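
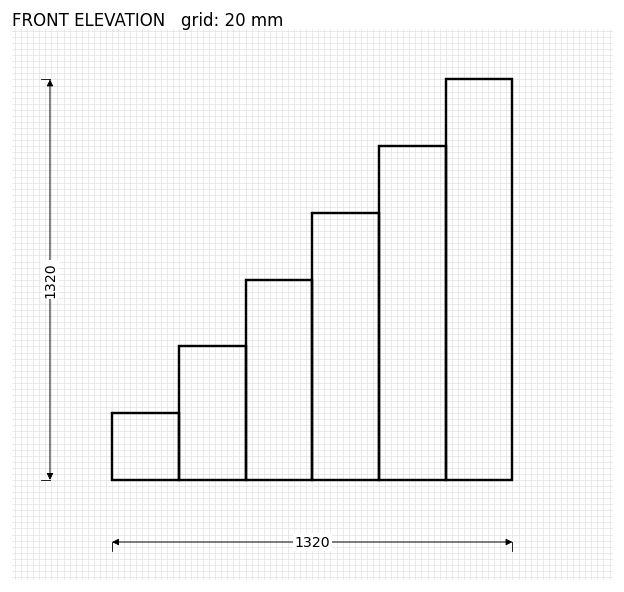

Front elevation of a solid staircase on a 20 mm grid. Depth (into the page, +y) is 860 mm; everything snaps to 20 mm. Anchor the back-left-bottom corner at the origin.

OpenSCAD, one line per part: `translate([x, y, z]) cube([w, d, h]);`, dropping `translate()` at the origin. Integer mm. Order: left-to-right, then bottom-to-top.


cube([220, 860, 220]);
translate([220, 0, 0]) cube([220, 860, 440]);
translate([440, 0, 0]) cube([220, 860, 660]);
translate([660, 0, 0]) cube([220, 860, 880]);
translate([880, 0, 0]) cube([220, 860, 1100]);
translate([1100, 0, 0]) cube([220, 860, 1320]);


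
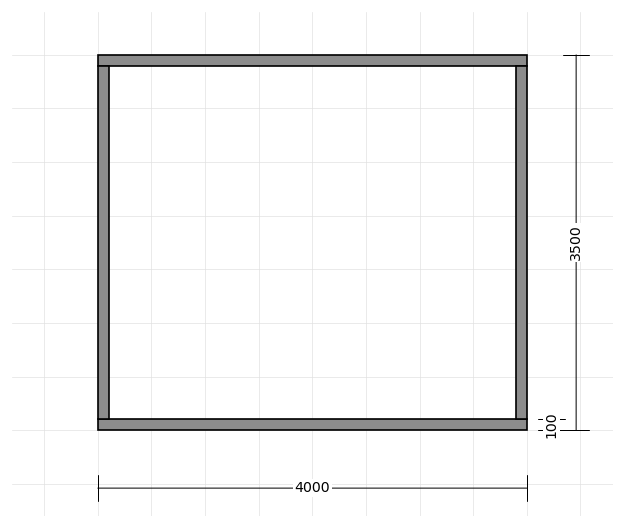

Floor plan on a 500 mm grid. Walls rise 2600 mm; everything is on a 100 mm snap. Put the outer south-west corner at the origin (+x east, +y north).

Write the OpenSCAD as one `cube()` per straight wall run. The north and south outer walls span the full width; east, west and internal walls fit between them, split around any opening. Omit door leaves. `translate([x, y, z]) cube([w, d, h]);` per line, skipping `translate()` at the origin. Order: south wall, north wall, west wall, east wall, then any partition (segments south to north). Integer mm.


cube([4000, 100, 2600]);
translate([0, 3400, 0]) cube([4000, 100, 2600]);
translate([0, 100, 0]) cube([100, 3300, 2600]);
translate([3900, 100, 0]) cube([100, 3300, 2600]);


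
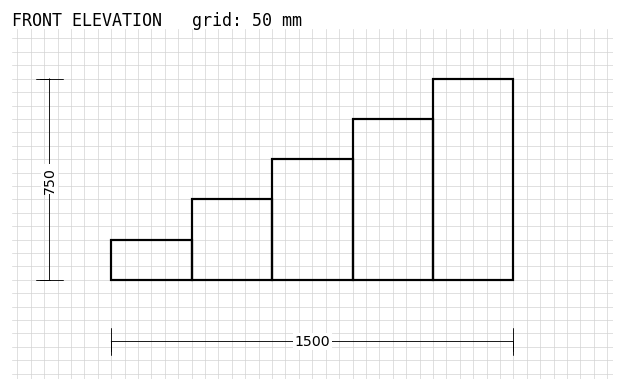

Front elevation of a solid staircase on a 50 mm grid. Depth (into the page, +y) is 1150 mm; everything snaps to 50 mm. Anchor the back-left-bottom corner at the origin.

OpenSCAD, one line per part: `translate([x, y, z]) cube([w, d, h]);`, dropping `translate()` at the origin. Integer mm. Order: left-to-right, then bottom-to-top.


cube([300, 1150, 150]);
translate([300, 0, 0]) cube([300, 1150, 300]);
translate([600, 0, 0]) cube([300, 1150, 450]);
translate([900, 0, 0]) cube([300, 1150, 600]);
translate([1200, 0, 0]) cube([300, 1150, 750]);


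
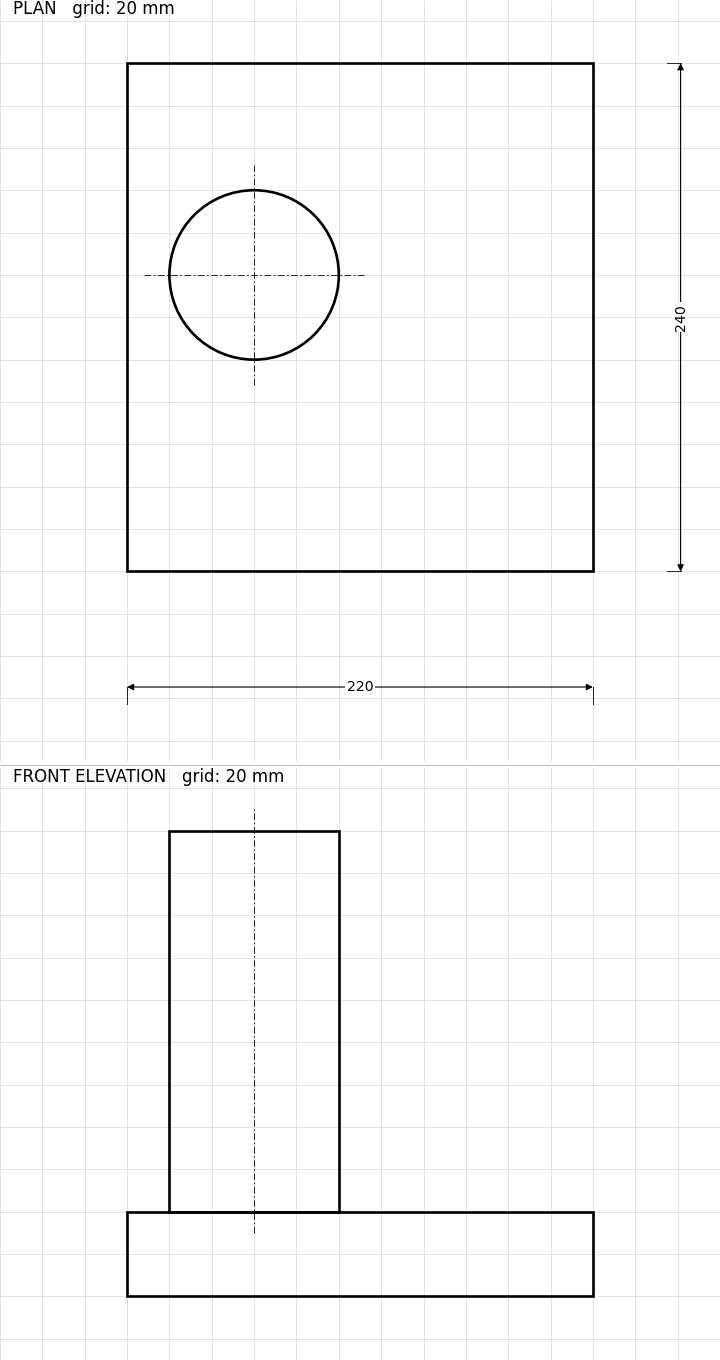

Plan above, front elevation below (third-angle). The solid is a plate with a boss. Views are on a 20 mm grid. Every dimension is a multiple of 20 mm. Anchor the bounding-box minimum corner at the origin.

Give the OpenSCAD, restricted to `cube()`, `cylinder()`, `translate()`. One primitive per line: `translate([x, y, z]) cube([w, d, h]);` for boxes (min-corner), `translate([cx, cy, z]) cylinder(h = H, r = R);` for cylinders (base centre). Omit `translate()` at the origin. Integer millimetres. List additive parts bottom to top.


cube([220, 240, 40]);
translate([60, 140, 40]) cylinder(h = 180, r = 40);


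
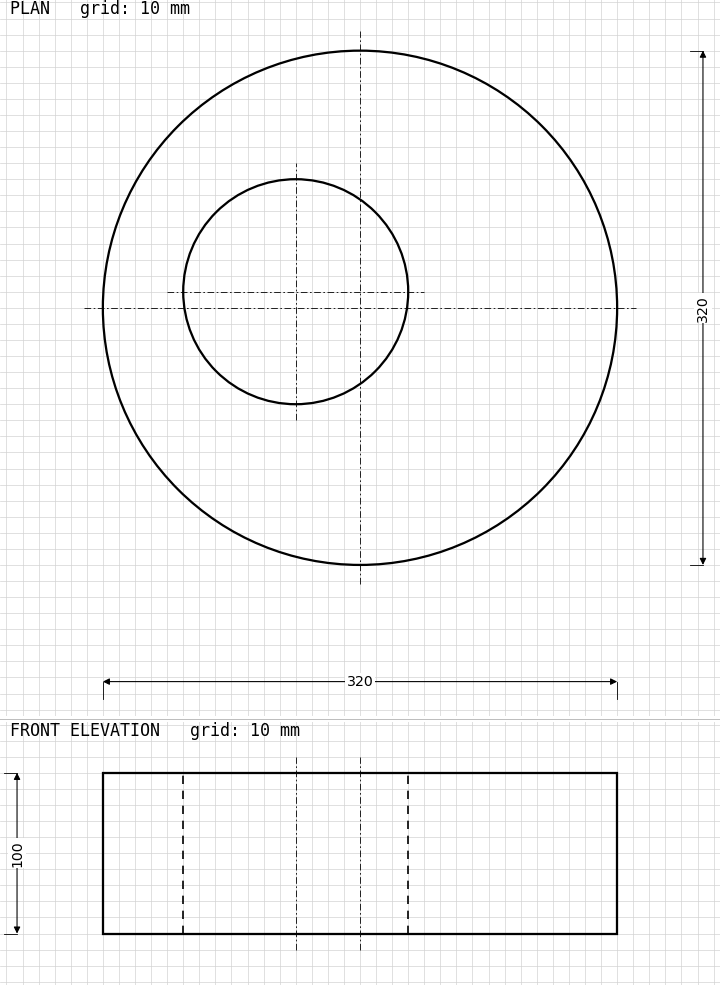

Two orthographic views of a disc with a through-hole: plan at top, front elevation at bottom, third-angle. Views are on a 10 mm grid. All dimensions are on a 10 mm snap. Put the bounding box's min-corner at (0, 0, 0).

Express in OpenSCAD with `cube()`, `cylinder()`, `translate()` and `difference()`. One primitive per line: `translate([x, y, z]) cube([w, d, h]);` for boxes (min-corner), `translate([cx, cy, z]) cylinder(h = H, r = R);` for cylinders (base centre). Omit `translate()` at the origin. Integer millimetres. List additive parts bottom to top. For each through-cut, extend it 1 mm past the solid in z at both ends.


difference() {
  translate([160, 160, 0]) cylinder(h = 100, r = 160);
  translate([120, 170, -1]) cylinder(h = 102, r = 70);
}


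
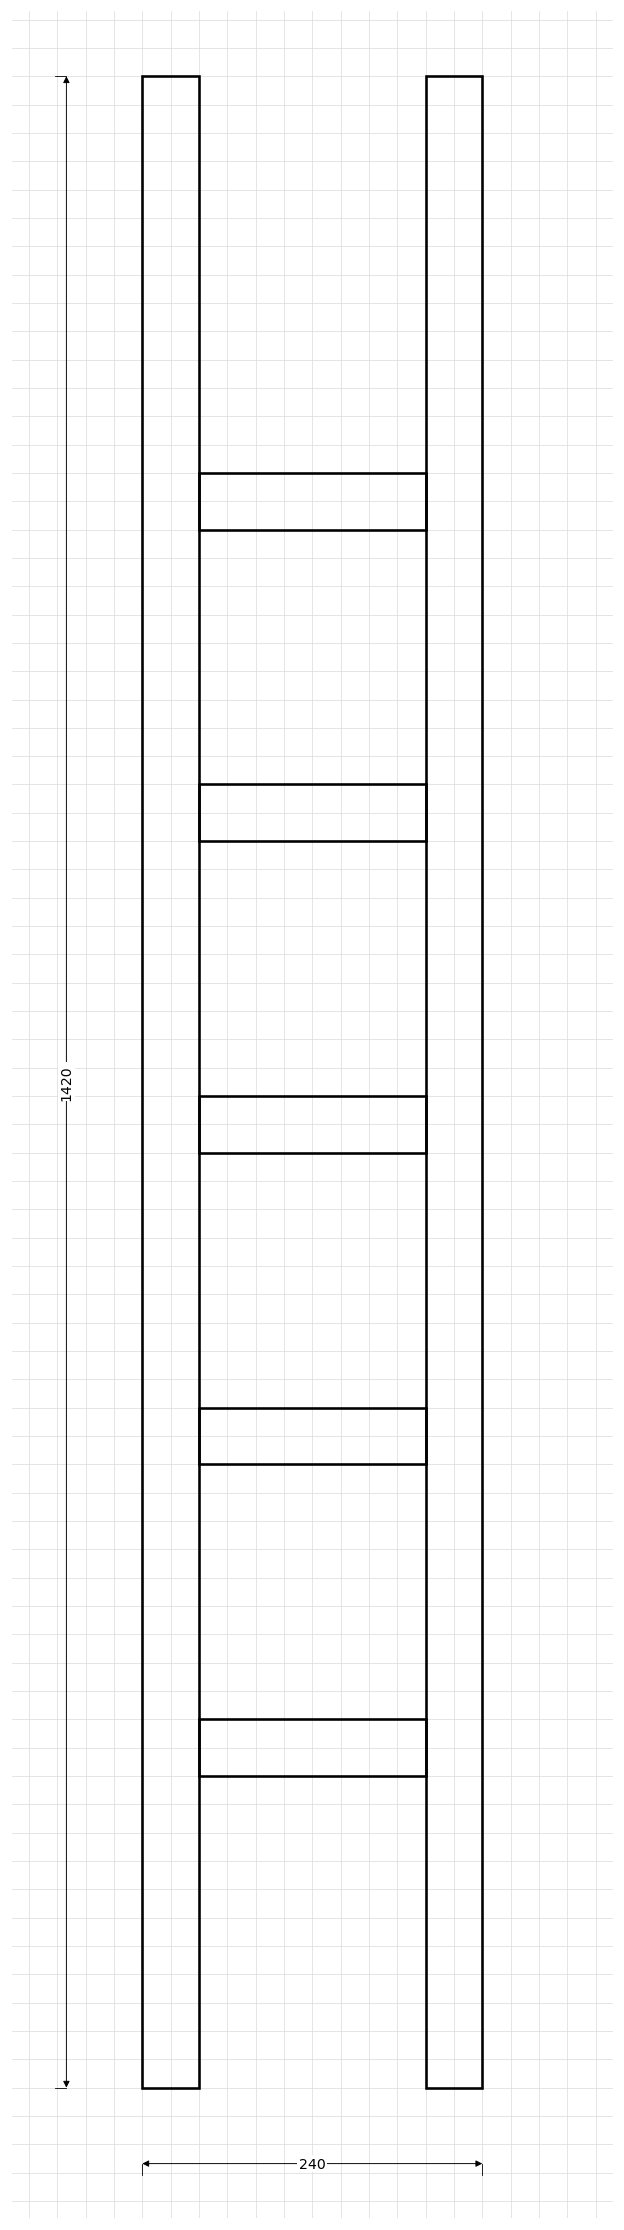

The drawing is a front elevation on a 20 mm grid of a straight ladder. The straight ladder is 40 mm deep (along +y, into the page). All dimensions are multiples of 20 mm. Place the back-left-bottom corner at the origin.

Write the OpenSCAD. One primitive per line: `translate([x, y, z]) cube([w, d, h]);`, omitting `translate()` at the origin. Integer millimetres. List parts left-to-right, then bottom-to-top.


cube([40, 40, 1420]);
translate([40, 0, 220]) cube([160, 40, 40]);
translate([40, 0, 440]) cube([160, 40, 40]);
translate([40, 0, 660]) cube([160, 40, 40]);
translate([40, 0, 880]) cube([160, 40, 40]);
translate([40, 0, 1100]) cube([160, 40, 40]);
translate([200, 0, 0]) cube([40, 40, 1420]);


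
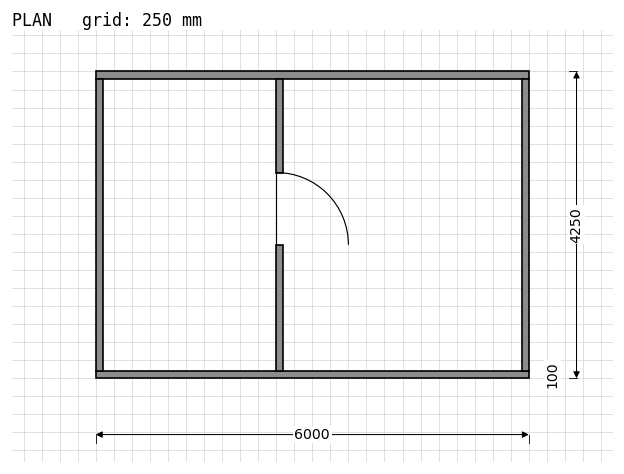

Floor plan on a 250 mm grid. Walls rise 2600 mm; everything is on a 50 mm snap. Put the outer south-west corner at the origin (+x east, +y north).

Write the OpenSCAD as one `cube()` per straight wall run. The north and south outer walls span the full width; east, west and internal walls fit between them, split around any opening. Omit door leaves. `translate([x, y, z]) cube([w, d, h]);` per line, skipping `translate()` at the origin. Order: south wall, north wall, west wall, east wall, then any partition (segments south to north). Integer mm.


cube([6000, 100, 2600]);
translate([0, 4150, 0]) cube([6000, 100, 2600]);
translate([0, 100, 0]) cube([100, 4050, 2600]);
translate([5900, 100, 0]) cube([100, 4050, 2600]);
translate([2500, 100, 0]) cube([100, 1750, 2600]);
translate([2500, 2850, 0]) cube([100, 1300, 2600]);


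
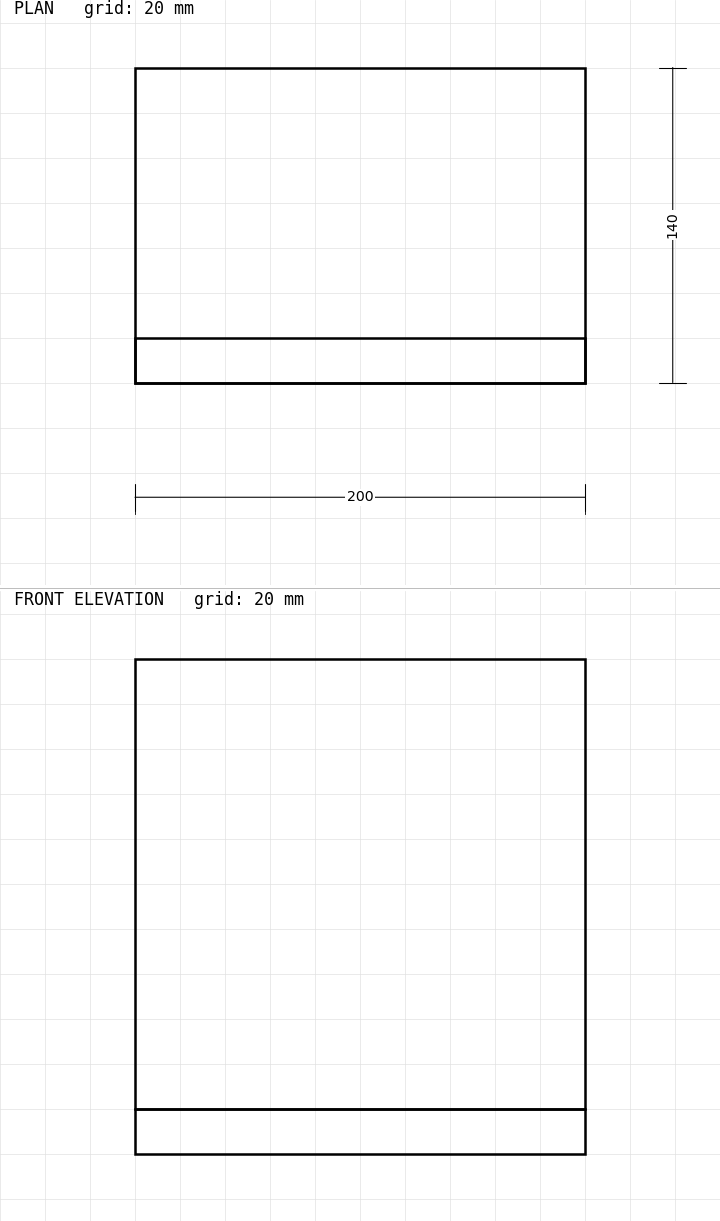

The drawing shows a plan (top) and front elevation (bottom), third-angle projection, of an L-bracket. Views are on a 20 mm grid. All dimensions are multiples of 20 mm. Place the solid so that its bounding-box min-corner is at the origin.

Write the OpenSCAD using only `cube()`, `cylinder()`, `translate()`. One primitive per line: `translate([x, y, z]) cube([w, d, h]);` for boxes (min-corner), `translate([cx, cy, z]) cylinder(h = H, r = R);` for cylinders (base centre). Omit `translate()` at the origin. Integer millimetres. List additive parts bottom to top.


cube([200, 140, 20]);
translate([0, 0, 20]) cube([200, 20, 200]);


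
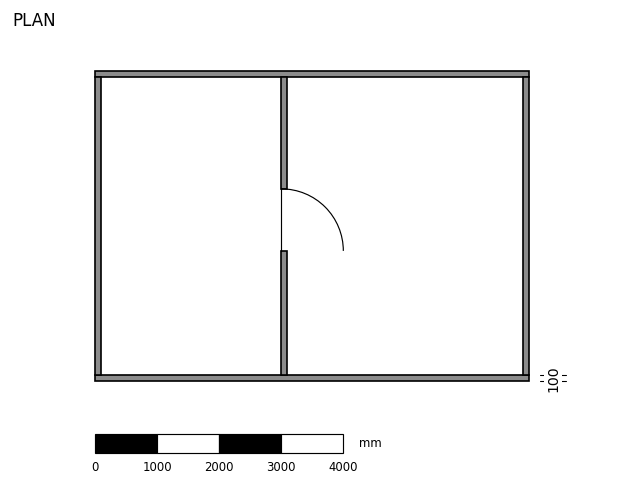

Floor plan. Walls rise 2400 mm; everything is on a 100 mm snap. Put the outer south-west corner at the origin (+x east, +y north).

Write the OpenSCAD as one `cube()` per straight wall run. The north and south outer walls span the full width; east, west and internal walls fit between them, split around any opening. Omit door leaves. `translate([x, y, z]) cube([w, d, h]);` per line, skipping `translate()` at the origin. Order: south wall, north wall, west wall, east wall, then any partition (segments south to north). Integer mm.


cube([7000, 100, 2400]);
translate([0, 4900, 0]) cube([7000, 100, 2400]);
translate([0, 100, 0]) cube([100, 4800, 2400]);
translate([6900, 100, 0]) cube([100, 4800, 2400]);
translate([3000, 100, 0]) cube([100, 2000, 2400]);
translate([3000, 3100, 0]) cube([100, 1800, 2400]);


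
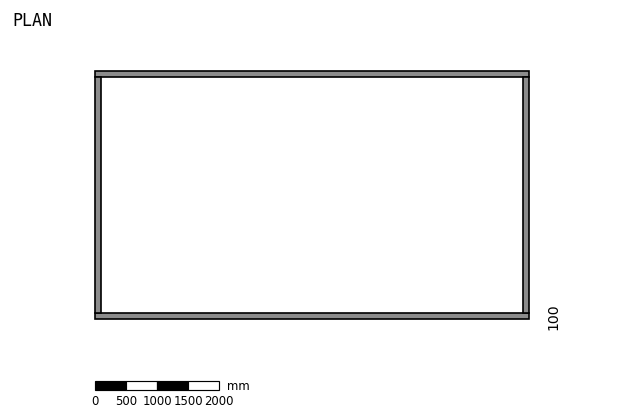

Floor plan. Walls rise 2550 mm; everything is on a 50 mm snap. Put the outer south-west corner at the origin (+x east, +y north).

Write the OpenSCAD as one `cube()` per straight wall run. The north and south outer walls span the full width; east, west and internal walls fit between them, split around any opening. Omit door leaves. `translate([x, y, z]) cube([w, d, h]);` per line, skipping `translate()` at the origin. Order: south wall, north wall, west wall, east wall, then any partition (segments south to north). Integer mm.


cube([7000, 100, 2550]);
translate([0, 3900, 0]) cube([7000, 100, 2550]);
translate([0, 100, 0]) cube([100, 3800, 2550]);
translate([6900, 100, 0]) cube([100, 3800, 2550]);


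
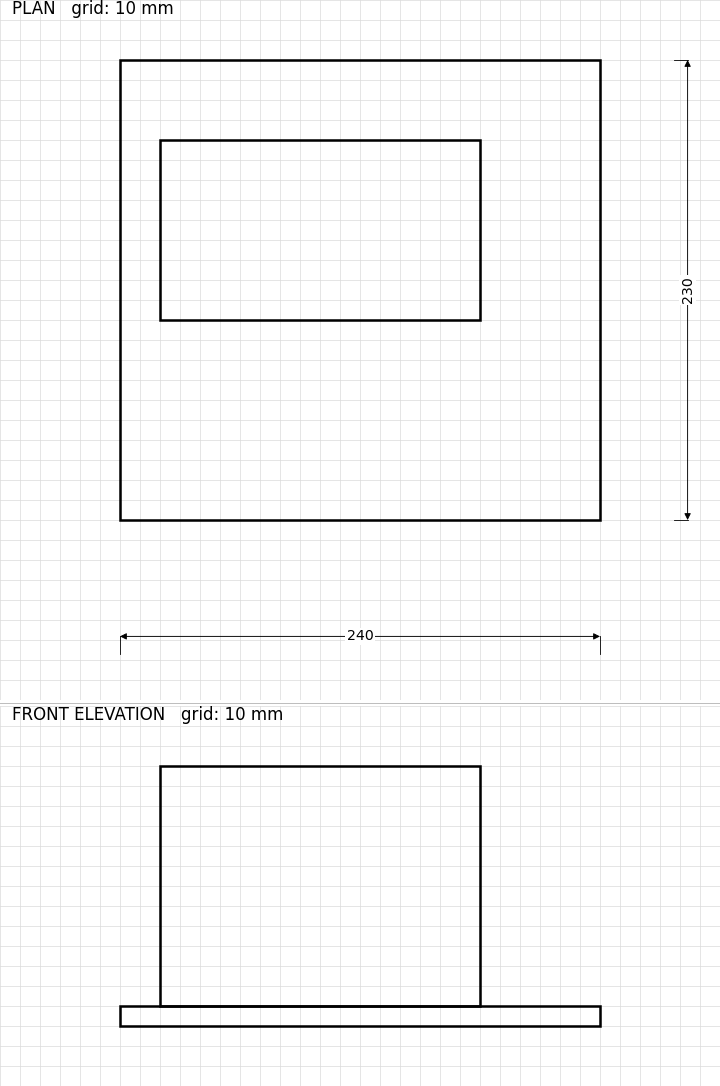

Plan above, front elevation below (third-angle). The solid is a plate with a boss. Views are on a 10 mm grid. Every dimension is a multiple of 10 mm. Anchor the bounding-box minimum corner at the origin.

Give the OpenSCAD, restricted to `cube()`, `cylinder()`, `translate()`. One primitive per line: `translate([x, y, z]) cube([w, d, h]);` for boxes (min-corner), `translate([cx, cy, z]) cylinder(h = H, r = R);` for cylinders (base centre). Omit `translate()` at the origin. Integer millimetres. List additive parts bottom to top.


cube([240, 230, 10]);
translate([20, 100, 10]) cube([160, 90, 120]);


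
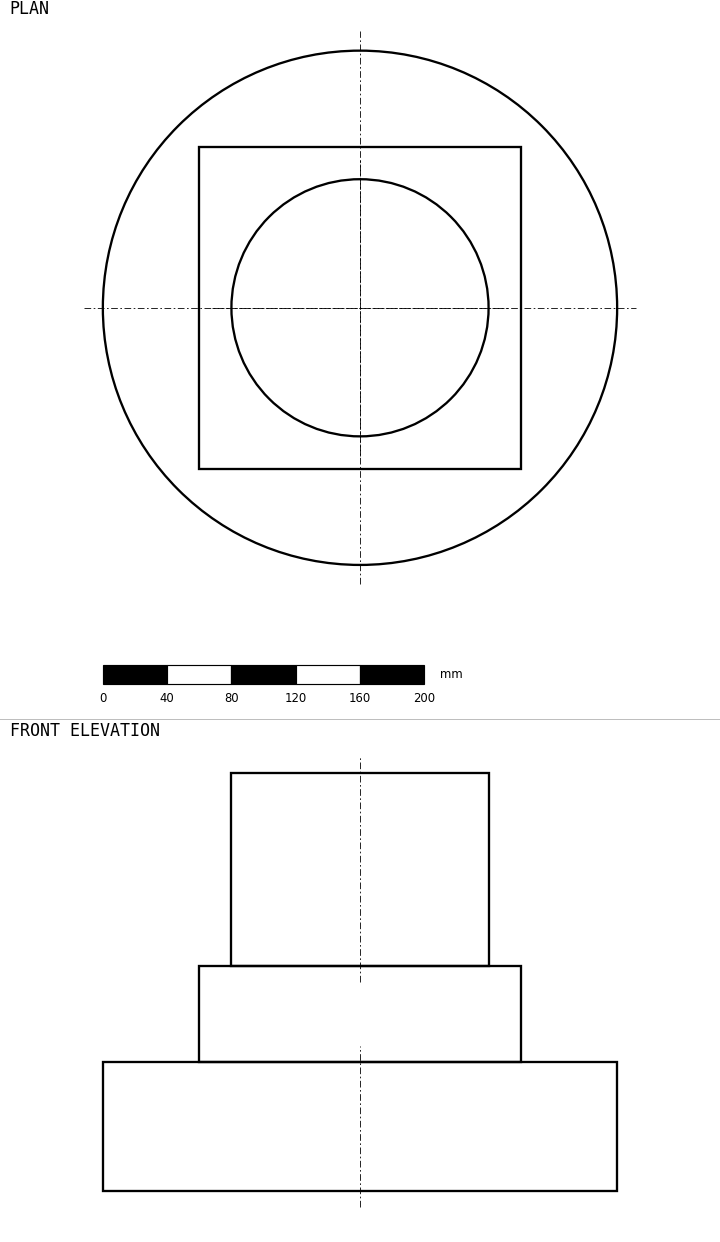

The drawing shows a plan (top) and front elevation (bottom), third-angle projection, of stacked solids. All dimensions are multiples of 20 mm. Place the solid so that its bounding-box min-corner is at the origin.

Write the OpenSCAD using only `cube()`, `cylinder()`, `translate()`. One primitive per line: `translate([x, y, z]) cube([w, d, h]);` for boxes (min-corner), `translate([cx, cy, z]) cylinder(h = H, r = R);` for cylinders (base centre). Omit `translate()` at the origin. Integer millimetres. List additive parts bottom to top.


translate([160, 160, 0]) cylinder(h = 80, r = 160);
translate([60, 60, 80]) cube([200, 200, 60]);
translate([160, 160, 140]) cylinder(h = 120, r = 80);


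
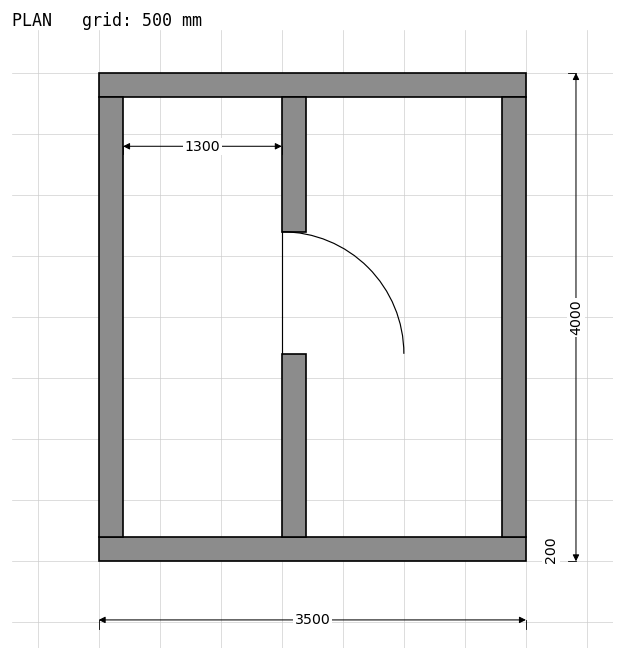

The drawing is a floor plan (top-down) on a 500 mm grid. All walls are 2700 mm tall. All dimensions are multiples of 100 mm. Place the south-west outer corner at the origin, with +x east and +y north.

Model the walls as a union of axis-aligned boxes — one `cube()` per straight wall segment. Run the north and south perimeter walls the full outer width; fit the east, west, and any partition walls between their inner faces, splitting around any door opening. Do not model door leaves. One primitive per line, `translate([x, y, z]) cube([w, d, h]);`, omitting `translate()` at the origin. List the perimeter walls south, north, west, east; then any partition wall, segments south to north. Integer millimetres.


cube([3500, 200, 2700]);
translate([0, 3800, 0]) cube([3500, 200, 2700]);
translate([0, 200, 0]) cube([200, 3600, 2700]);
translate([3300, 200, 0]) cube([200, 3600, 2700]);
translate([1500, 200, 0]) cube([200, 1500, 2700]);
translate([1500, 2700, 0]) cube([200, 1100, 2700]);


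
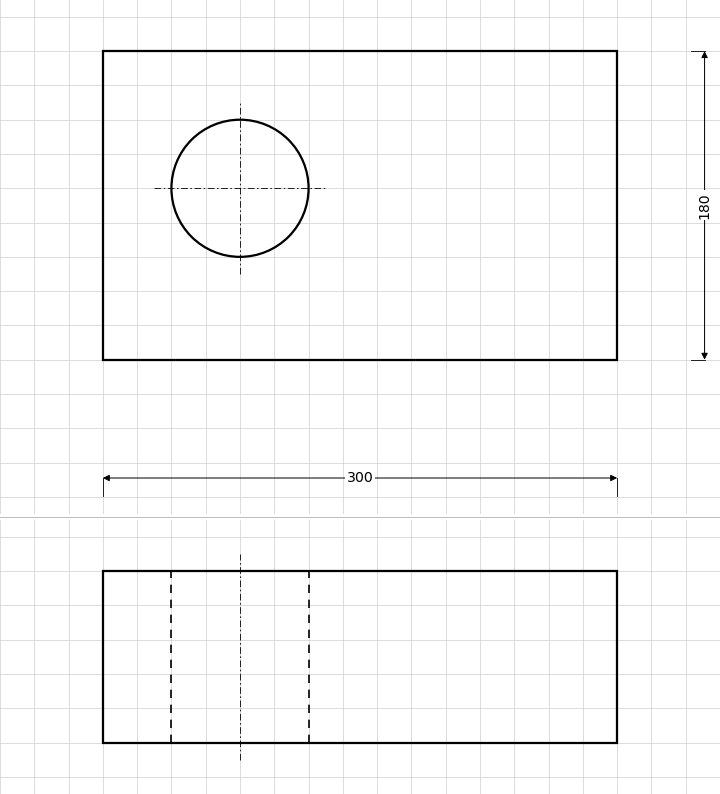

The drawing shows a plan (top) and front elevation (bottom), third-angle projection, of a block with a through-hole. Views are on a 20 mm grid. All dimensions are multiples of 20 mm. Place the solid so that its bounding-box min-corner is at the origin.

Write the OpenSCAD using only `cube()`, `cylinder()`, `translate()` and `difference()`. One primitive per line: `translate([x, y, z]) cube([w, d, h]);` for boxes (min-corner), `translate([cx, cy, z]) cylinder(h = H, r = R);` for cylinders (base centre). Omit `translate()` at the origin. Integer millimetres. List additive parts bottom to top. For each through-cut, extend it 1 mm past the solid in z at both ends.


difference() {
  cube([300, 180, 100]);
  translate([80, 100, -1]) cylinder(h = 102, r = 40);
}


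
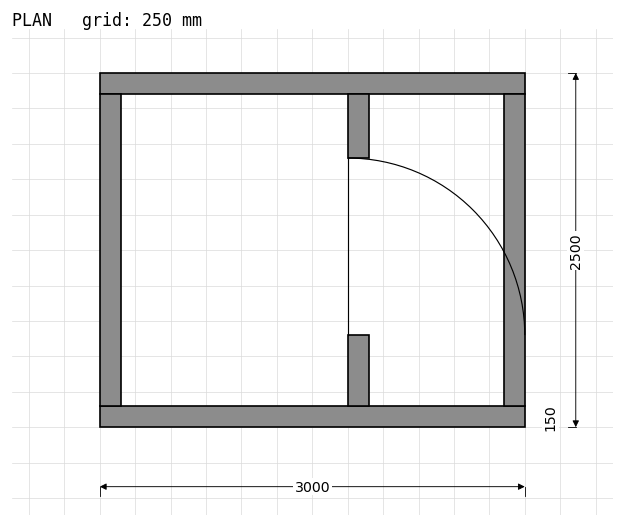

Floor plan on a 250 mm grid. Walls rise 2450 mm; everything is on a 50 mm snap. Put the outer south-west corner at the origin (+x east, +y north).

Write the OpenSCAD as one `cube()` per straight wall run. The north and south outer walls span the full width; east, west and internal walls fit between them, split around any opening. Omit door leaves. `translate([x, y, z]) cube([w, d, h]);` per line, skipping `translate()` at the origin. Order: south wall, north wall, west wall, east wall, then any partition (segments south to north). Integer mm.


cube([3000, 150, 2450]);
translate([0, 2350, 0]) cube([3000, 150, 2450]);
translate([0, 150, 0]) cube([150, 2200, 2450]);
translate([2850, 150, 0]) cube([150, 2200, 2450]);
translate([1750, 150, 0]) cube([150, 500, 2450]);
translate([1750, 1900, 0]) cube([150, 450, 2450]);


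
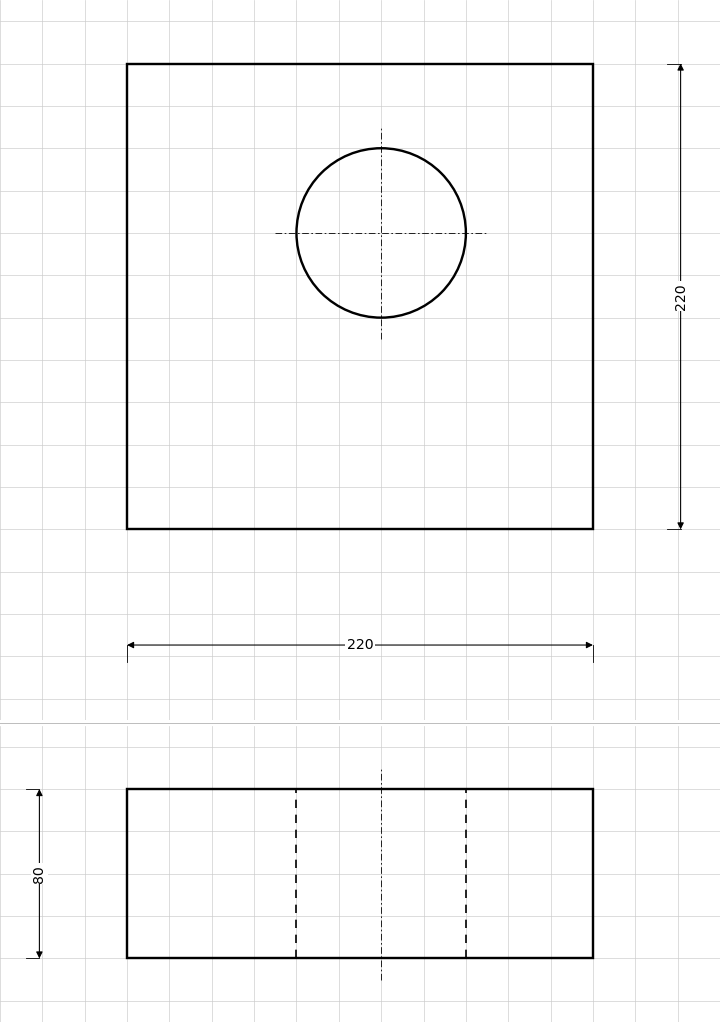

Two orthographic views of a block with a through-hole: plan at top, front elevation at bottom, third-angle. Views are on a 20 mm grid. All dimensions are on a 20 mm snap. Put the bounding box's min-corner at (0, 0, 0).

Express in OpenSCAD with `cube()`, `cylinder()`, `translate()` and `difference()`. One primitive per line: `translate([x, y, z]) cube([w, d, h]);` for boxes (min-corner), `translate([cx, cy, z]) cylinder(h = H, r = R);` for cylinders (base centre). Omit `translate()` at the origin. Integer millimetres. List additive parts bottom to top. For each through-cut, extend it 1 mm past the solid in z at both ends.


difference() {
  cube([220, 220, 80]);
  translate([120, 140, -1]) cylinder(h = 82, r = 40);
}


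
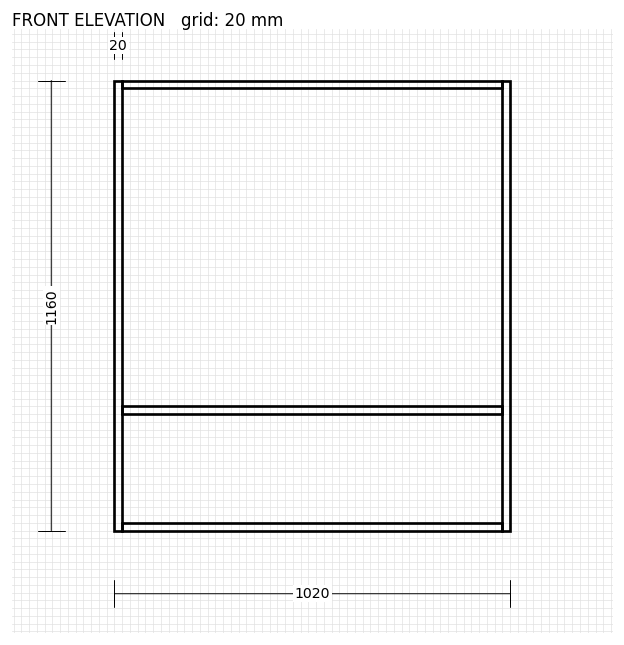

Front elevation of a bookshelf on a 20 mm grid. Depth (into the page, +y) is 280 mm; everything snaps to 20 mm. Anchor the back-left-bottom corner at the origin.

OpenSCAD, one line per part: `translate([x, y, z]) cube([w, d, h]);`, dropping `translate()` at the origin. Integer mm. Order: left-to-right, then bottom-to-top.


cube([20, 280, 1160]);
translate([20, 0, 0]) cube([980, 280, 20]);
translate([20, 0, 300]) cube([980, 280, 20]);
translate([20, 0, 1140]) cube([980, 280, 20]);
translate([1000, 0, 0]) cube([20, 280, 1160]);


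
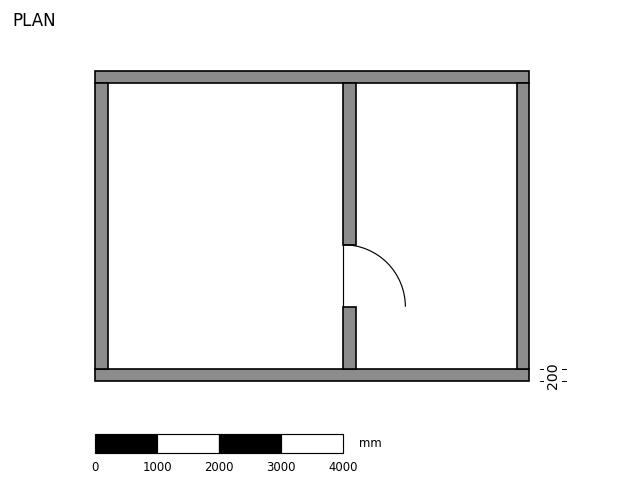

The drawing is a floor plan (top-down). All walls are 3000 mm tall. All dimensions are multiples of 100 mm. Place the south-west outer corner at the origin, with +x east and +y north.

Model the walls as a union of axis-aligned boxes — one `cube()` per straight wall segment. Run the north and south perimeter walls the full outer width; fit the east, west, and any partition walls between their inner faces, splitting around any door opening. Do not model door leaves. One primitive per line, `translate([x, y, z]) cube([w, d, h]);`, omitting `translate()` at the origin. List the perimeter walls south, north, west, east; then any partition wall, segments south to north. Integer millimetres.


cube([7000, 200, 3000]);
translate([0, 4800, 0]) cube([7000, 200, 3000]);
translate([0, 200, 0]) cube([200, 4600, 3000]);
translate([6800, 200, 0]) cube([200, 4600, 3000]);
translate([4000, 200, 0]) cube([200, 1000, 3000]);
translate([4000, 2200, 0]) cube([200, 2600, 3000]);


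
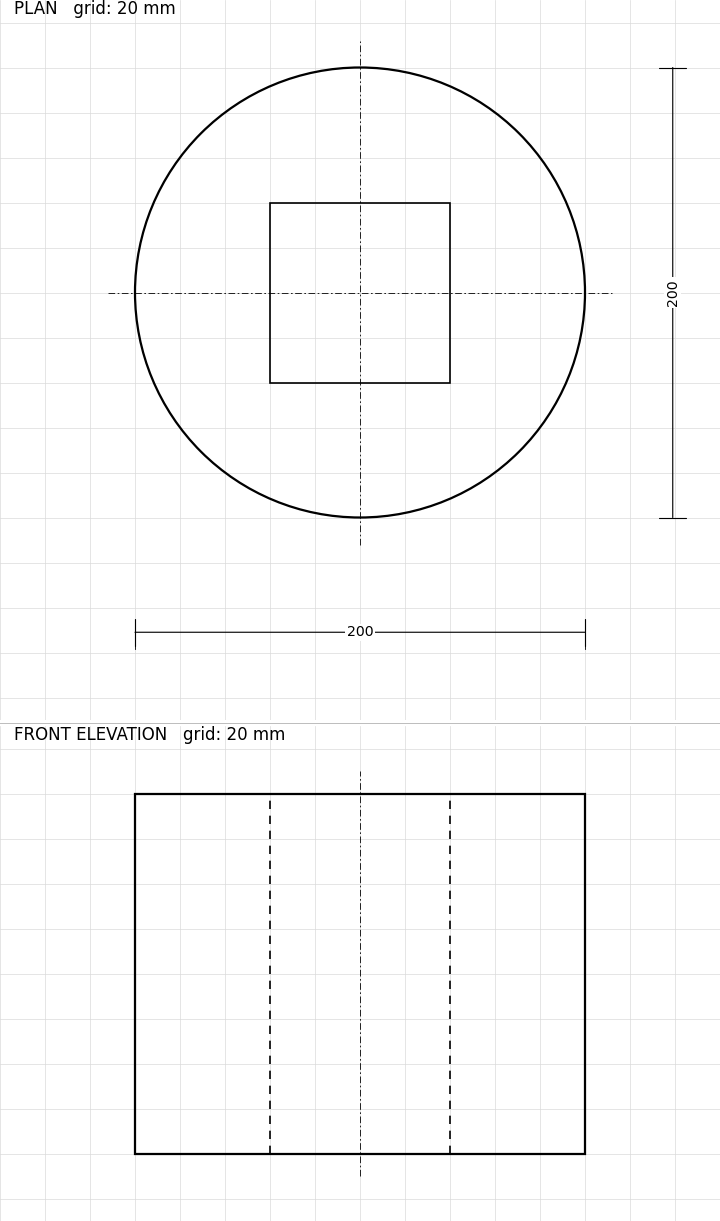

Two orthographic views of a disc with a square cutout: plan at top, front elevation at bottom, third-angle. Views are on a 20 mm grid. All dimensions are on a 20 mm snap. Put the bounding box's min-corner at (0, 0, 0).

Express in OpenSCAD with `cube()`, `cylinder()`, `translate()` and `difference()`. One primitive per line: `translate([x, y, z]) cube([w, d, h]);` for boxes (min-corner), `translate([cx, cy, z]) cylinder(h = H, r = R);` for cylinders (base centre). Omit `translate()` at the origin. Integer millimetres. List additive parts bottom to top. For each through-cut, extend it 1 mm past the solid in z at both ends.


difference() {
  translate([100, 100, 0]) cylinder(h = 160, r = 100);
  translate([60, 60, -1]) cube([80, 80, 162]);
}


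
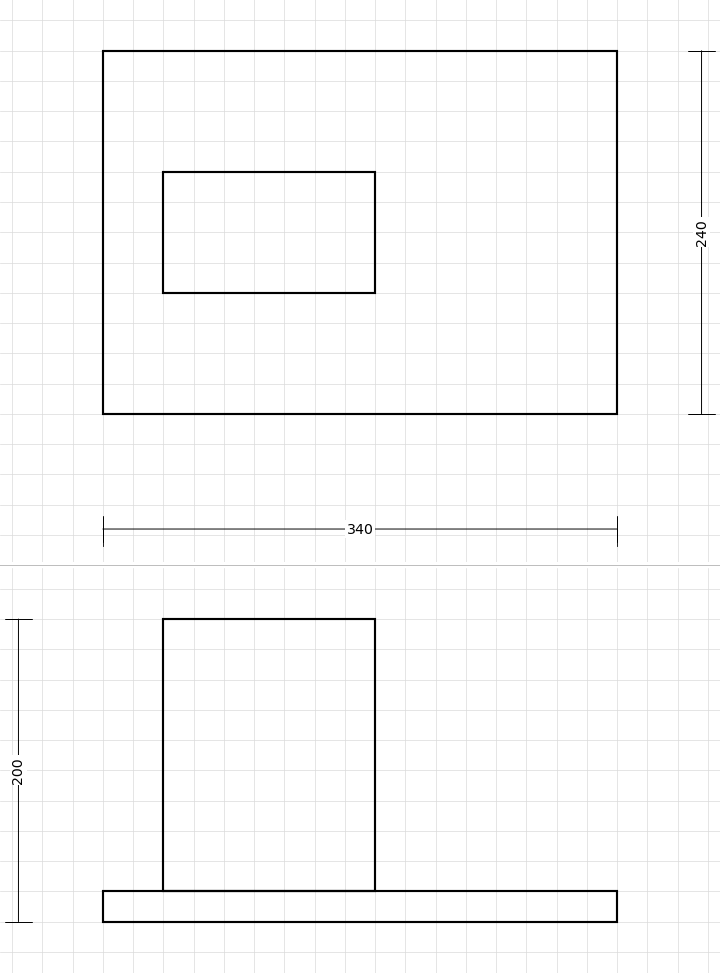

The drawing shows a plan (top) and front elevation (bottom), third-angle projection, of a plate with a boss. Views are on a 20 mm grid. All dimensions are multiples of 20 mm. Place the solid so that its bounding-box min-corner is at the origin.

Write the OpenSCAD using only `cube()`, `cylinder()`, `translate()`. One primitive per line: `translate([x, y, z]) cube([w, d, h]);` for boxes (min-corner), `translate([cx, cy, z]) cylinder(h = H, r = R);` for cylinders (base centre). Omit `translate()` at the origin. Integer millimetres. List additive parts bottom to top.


cube([340, 240, 20]);
translate([40, 80, 20]) cube([140, 80, 180]);


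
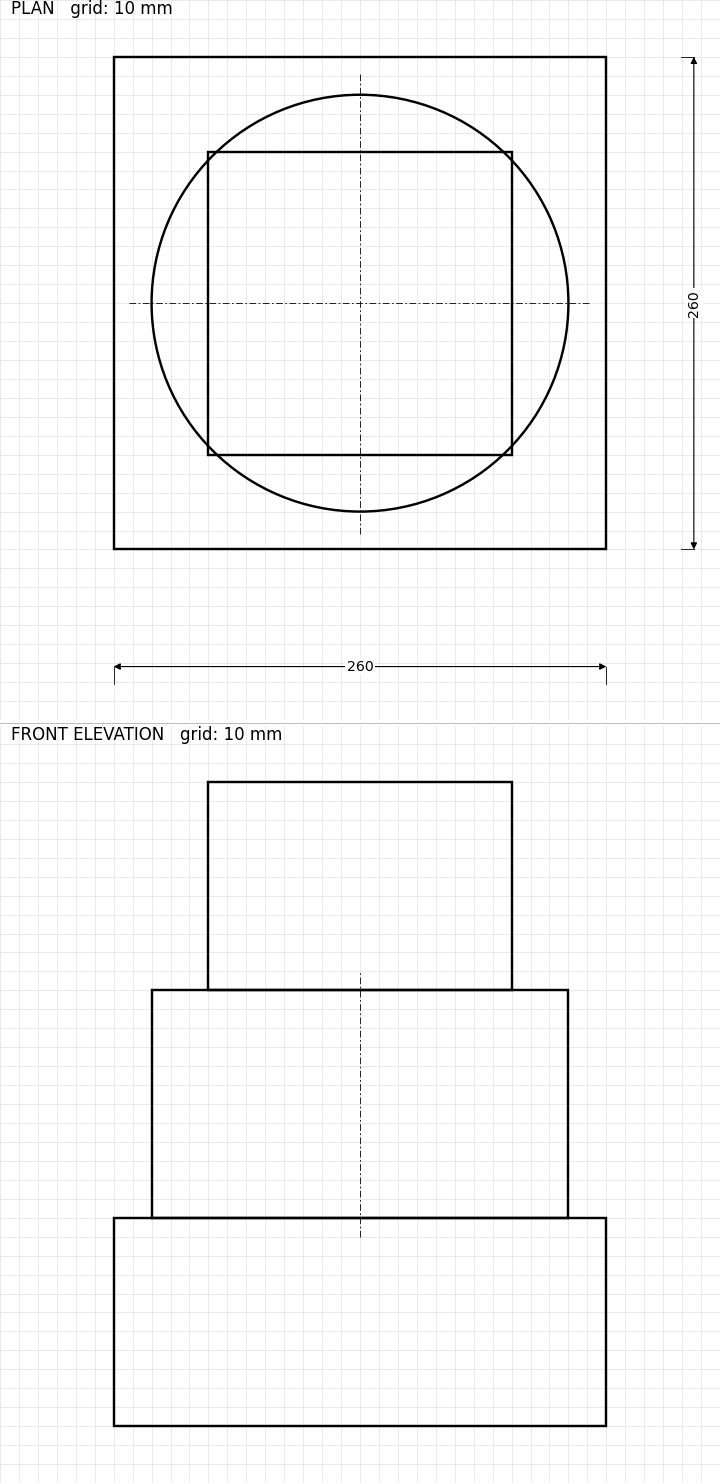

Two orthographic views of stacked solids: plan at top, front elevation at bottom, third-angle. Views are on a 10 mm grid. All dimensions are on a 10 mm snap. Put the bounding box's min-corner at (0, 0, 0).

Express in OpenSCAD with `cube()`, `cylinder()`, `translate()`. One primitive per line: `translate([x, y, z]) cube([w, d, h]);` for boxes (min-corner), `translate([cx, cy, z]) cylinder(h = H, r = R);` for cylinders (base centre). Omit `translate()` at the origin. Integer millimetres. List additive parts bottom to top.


cube([260, 260, 110]);
translate([130, 130, 110]) cylinder(h = 120, r = 110);
translate([50, 50, 230]) cube([160, 160, 110]);


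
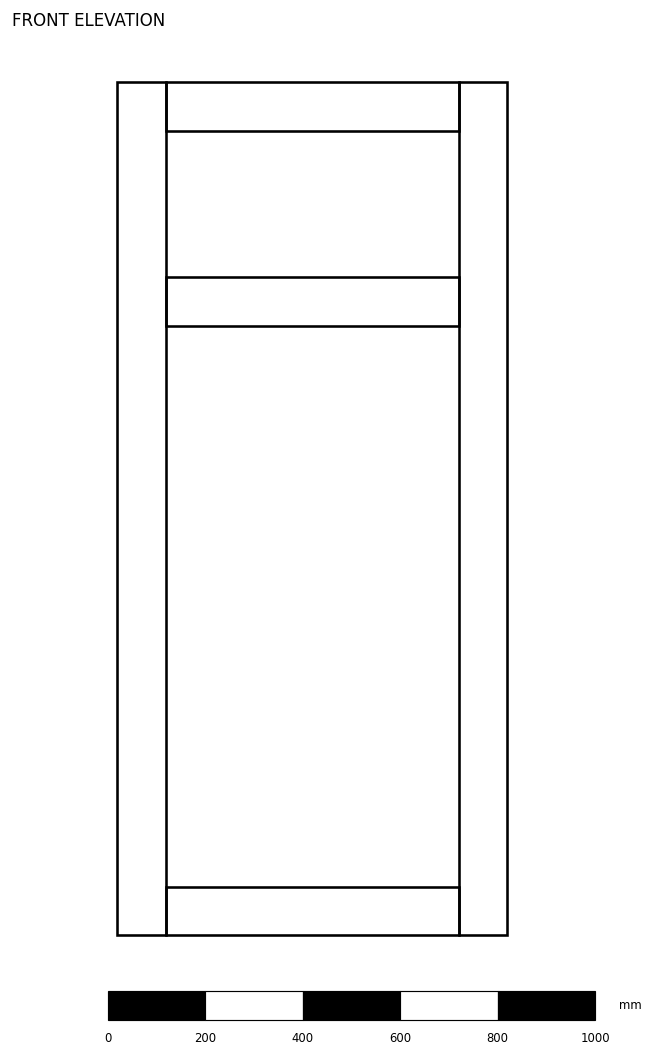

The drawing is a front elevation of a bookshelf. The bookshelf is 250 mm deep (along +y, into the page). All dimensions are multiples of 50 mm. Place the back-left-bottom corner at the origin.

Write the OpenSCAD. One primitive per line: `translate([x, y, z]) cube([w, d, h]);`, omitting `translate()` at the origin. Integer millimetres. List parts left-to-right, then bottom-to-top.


cube([100, 250, 1750]);
translate([100, 0, 0]) cube([600, 250, 100]);
translate([100, 0, 1250]) cube([600, 250, 100]);
translate([100, 0, 1650]) cube([600, 250, 100]);
translate([700, 0, 0]) cube([100, 250, 1750]);


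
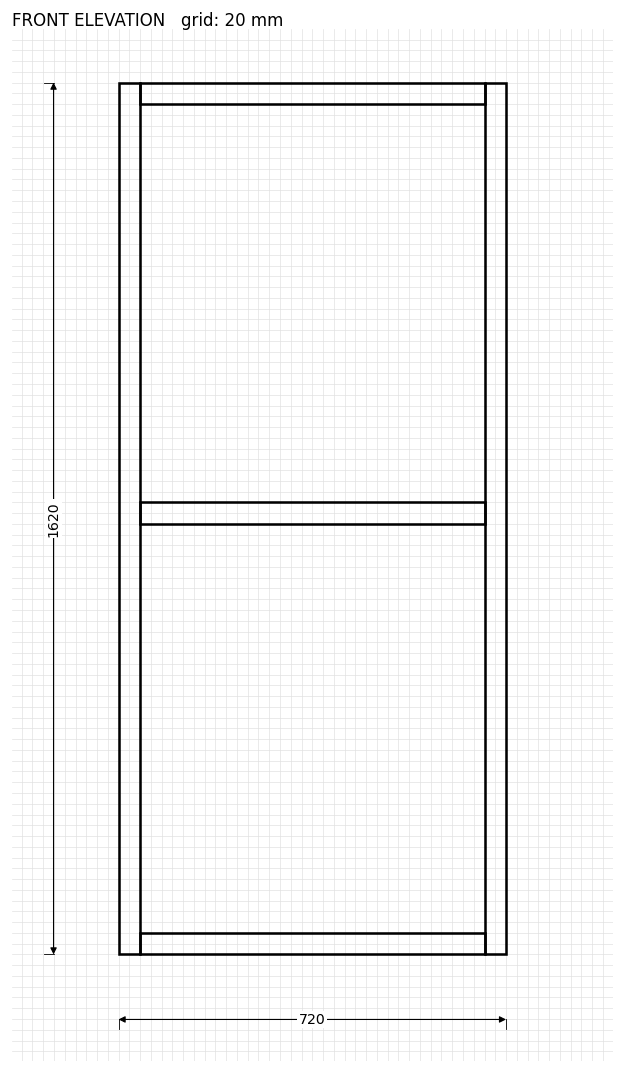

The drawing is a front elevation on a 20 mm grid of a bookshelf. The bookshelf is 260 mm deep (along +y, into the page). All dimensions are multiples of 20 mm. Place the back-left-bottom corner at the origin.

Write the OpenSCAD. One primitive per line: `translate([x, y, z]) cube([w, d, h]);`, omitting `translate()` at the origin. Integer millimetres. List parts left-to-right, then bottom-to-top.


cube([40, 260, 1620]);
translate([40, 0, 0]) cube([640, 260, 40]);
translate([40, 0, 800]) cube([640, 260, 40]);
translate([40, 0, 1580]) cube([640, 260, 40]);
translate([680, 0, 0]) cube([40, 260, 1620]);


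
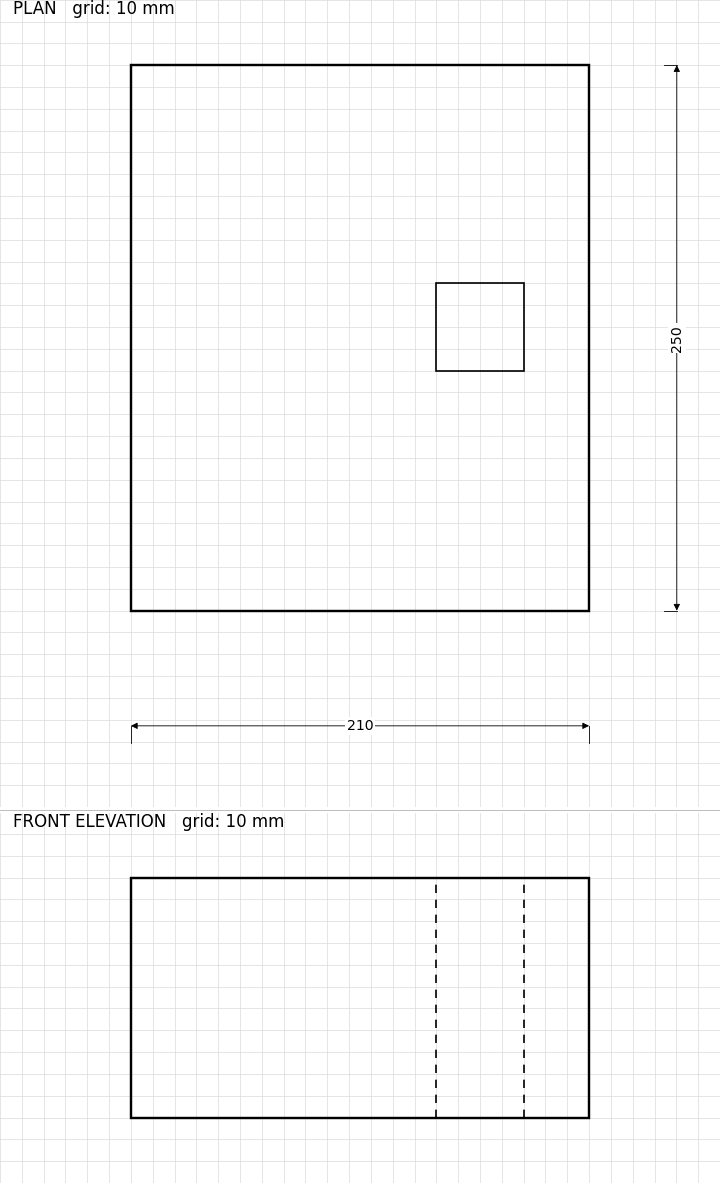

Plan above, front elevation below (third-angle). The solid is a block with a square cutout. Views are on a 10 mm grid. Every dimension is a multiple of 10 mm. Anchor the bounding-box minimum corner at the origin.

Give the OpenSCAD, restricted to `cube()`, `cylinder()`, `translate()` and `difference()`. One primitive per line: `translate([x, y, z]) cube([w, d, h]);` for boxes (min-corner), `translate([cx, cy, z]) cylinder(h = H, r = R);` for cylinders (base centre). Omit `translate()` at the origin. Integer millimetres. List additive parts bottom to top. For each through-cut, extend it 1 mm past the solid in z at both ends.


difference() {
  cube([210, 250, 110]);
  translate([140, 110, -1]) cube([40, 40, 112]);
}


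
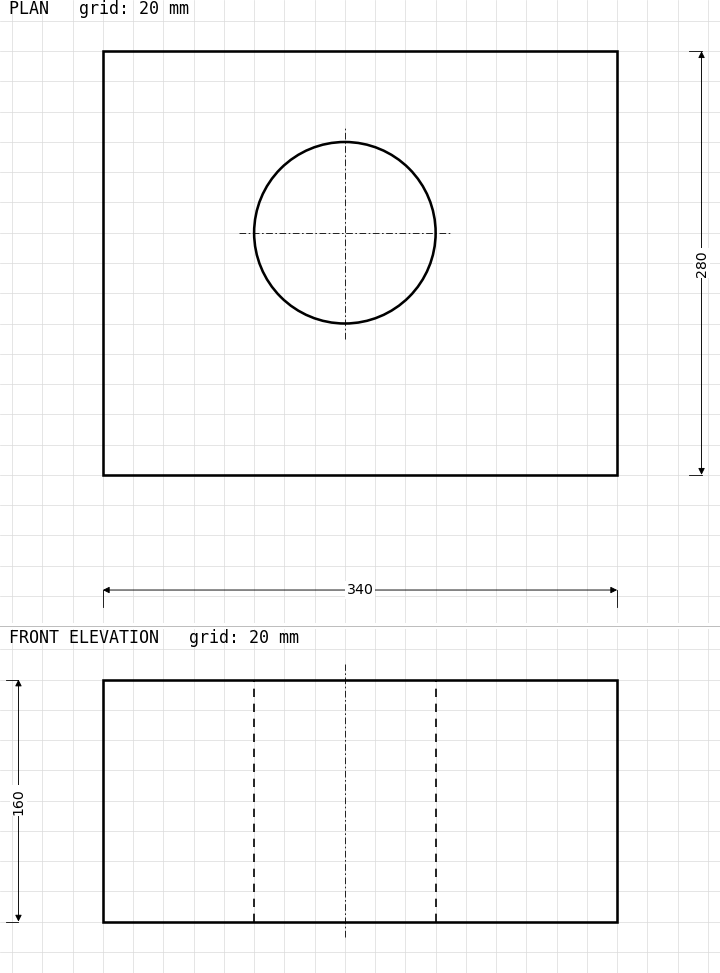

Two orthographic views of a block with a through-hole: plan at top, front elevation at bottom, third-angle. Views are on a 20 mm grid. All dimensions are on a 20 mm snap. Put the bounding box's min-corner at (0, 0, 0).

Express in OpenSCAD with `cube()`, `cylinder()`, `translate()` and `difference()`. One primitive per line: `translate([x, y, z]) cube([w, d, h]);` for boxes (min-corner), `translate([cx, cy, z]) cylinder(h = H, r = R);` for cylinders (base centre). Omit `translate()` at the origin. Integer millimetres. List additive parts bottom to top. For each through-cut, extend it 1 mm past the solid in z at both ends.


difference() {
  cube([340, 280, 160]);
  translate([160, 160, -1]) cylinder(h = 162, r = 60);
}


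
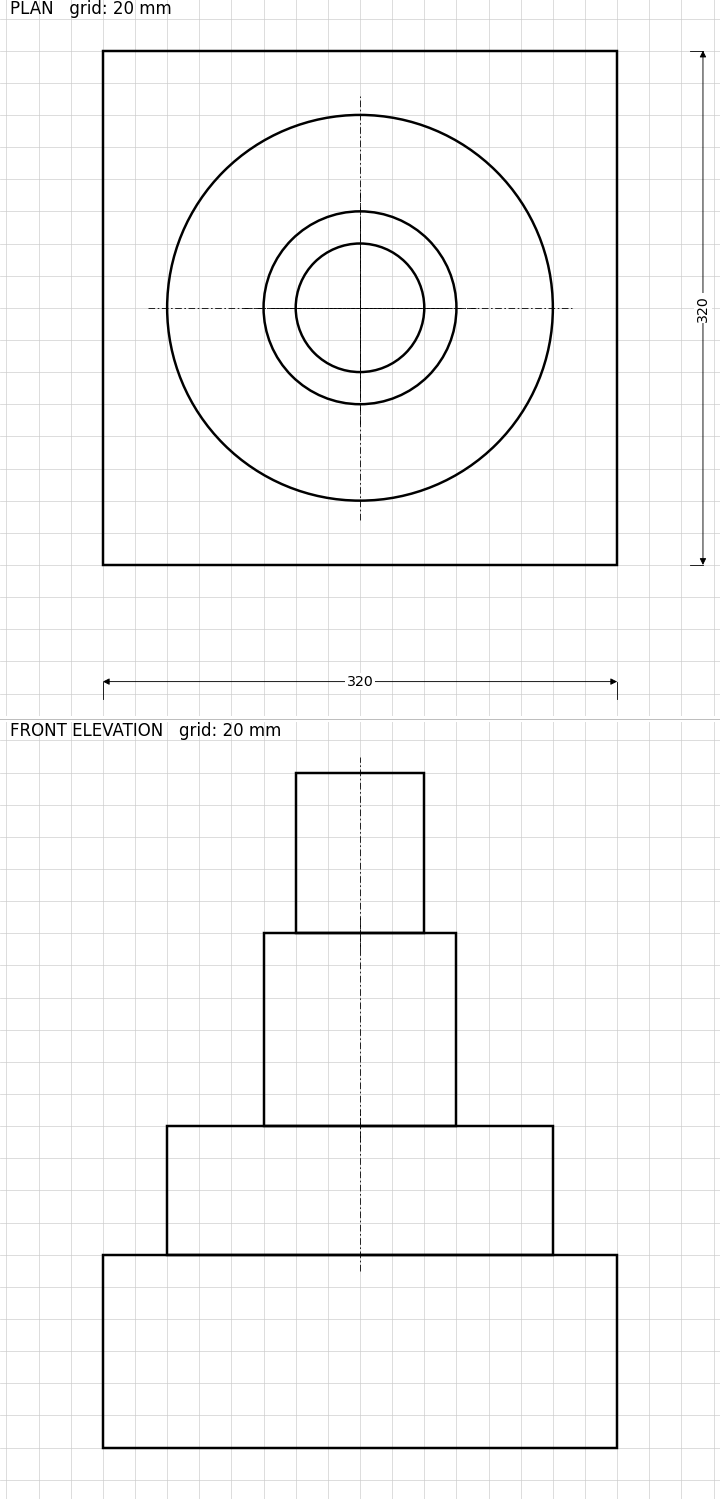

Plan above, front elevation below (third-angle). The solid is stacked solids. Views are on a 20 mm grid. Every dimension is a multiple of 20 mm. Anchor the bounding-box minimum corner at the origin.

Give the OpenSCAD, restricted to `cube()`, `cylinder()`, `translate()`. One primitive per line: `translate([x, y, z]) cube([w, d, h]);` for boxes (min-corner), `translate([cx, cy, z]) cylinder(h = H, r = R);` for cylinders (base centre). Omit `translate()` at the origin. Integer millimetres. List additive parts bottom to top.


cube([320, 320, 120]);
translate([160, 160, 120]) cylinder(h = 80, r = 120);
translate([160, 160, 200]) cylinder(h = 120, r = 60);
translate([160, 160, 320]) cylinder(h = 100, r = 40);


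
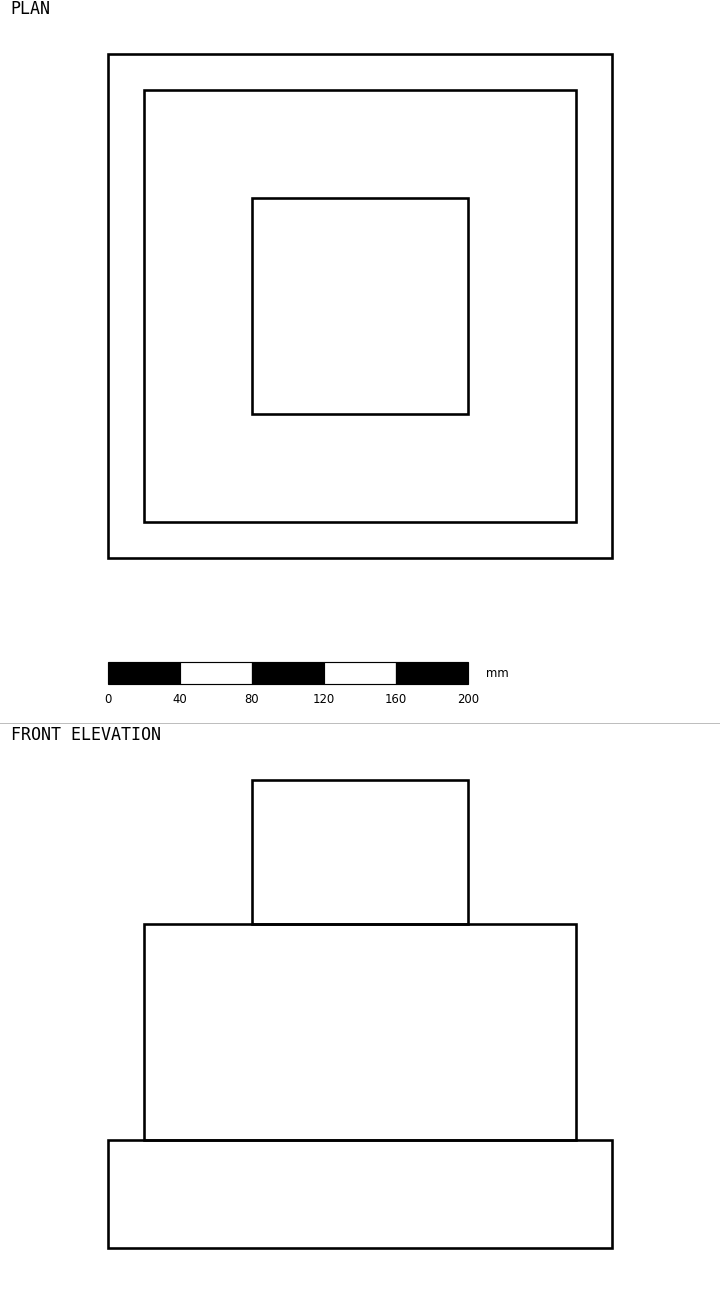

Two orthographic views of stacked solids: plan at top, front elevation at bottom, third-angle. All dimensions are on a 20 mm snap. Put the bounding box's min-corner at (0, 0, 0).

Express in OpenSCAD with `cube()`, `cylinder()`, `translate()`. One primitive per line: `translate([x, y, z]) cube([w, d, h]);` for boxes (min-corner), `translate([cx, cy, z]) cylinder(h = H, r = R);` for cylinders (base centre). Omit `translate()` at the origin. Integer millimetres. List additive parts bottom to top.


cube([280, 280, 60]);
translate([20, 20, 60]) cube([240, 240, 120]);
translate([80, 80, 180]) cube([120, 120, 80]);


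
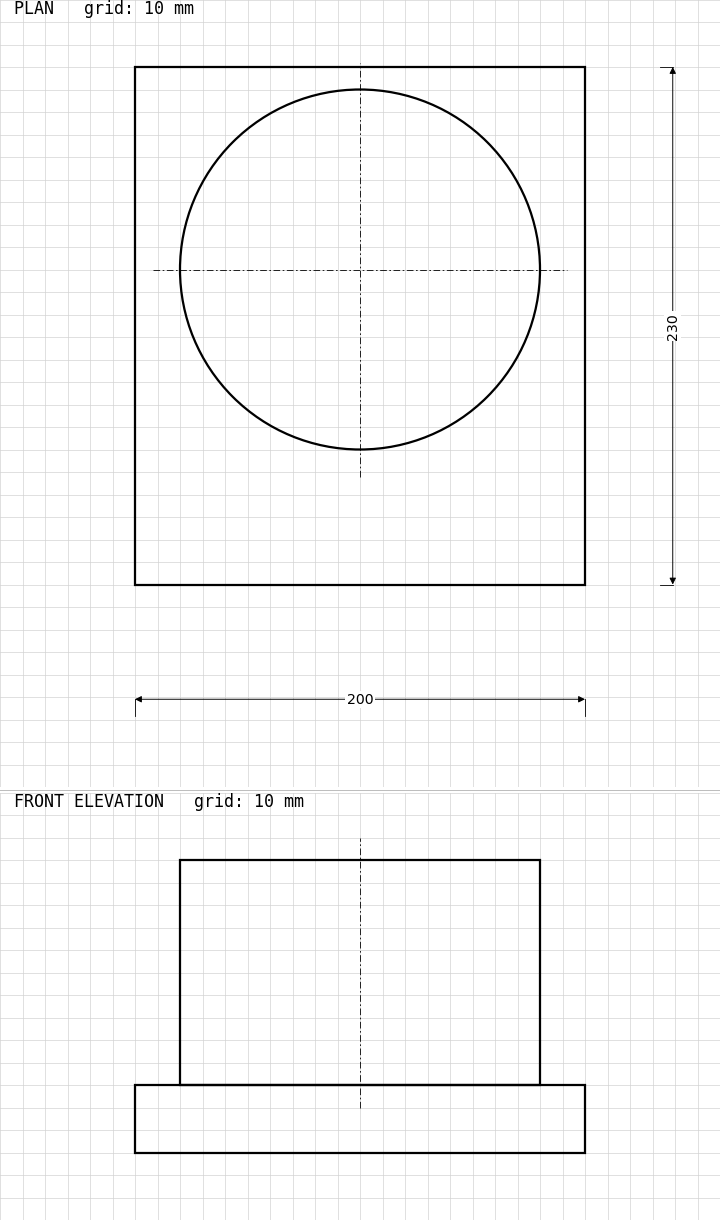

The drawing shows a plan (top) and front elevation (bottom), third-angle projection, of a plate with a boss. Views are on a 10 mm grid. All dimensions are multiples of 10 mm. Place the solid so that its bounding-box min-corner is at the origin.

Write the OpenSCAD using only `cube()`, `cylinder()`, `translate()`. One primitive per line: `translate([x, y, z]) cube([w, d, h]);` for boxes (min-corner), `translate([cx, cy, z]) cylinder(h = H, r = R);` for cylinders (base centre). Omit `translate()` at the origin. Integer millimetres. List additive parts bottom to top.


cube([200, 230, 30]);
translate([100, 140, 30]) cylinder(h = 100, r = 80);


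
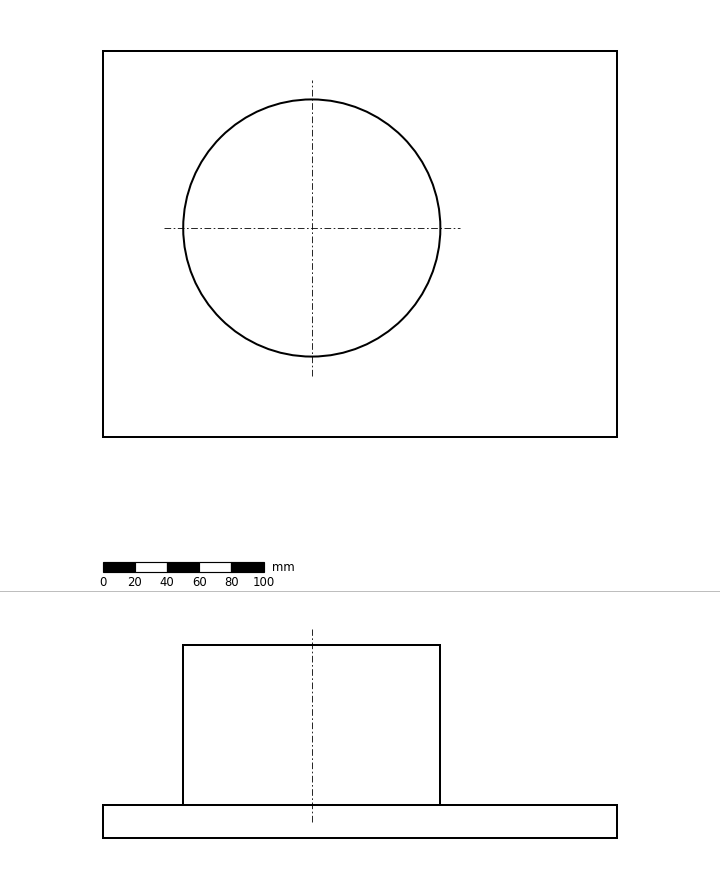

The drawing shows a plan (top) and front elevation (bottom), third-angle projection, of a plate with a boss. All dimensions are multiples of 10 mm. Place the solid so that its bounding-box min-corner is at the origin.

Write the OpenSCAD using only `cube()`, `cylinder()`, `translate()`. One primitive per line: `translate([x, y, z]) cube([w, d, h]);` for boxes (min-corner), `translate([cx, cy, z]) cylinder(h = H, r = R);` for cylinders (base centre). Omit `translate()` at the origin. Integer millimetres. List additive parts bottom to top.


cube([320, 240, 20]);
translate([130, 130, 20]) cylinder(h = 100, r = 80);


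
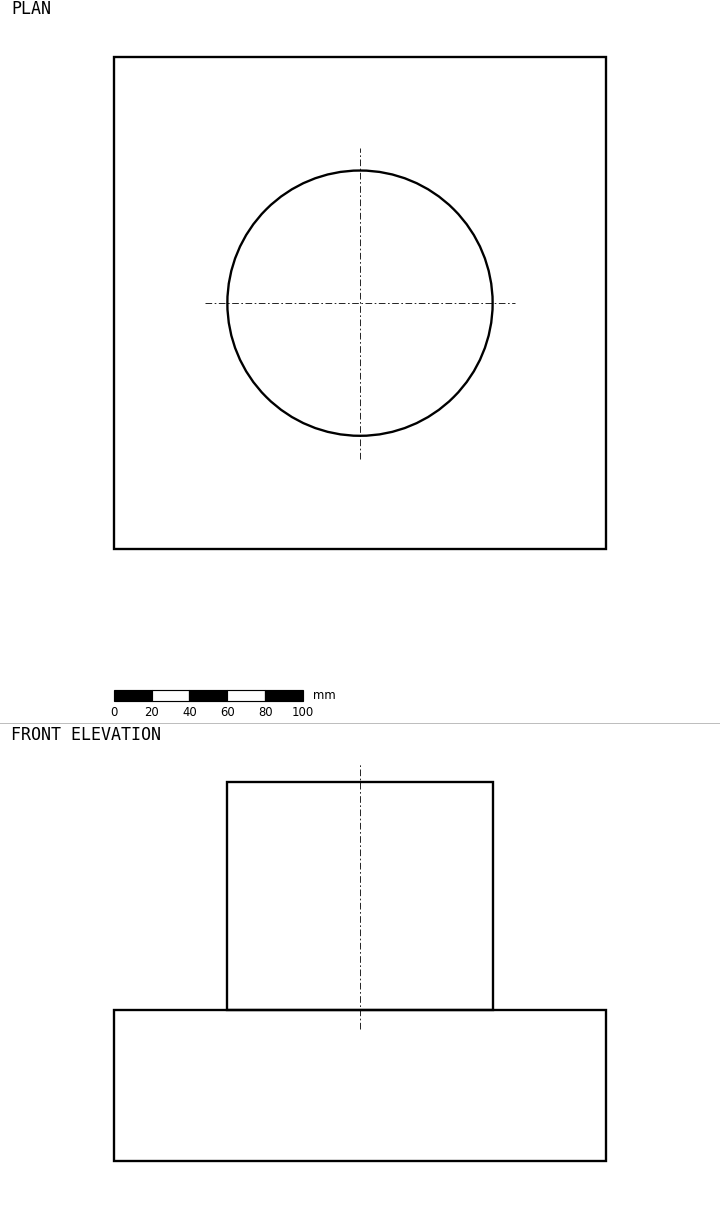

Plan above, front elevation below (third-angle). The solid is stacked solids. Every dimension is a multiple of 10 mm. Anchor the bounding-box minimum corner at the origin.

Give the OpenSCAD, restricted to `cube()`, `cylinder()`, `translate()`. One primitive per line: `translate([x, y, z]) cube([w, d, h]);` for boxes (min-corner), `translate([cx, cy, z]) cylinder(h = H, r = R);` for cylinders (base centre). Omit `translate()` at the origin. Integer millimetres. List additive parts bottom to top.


cube([260, 260, 80]);
translate([130, 130, 80]) cylinder(h = 120, r = 70);


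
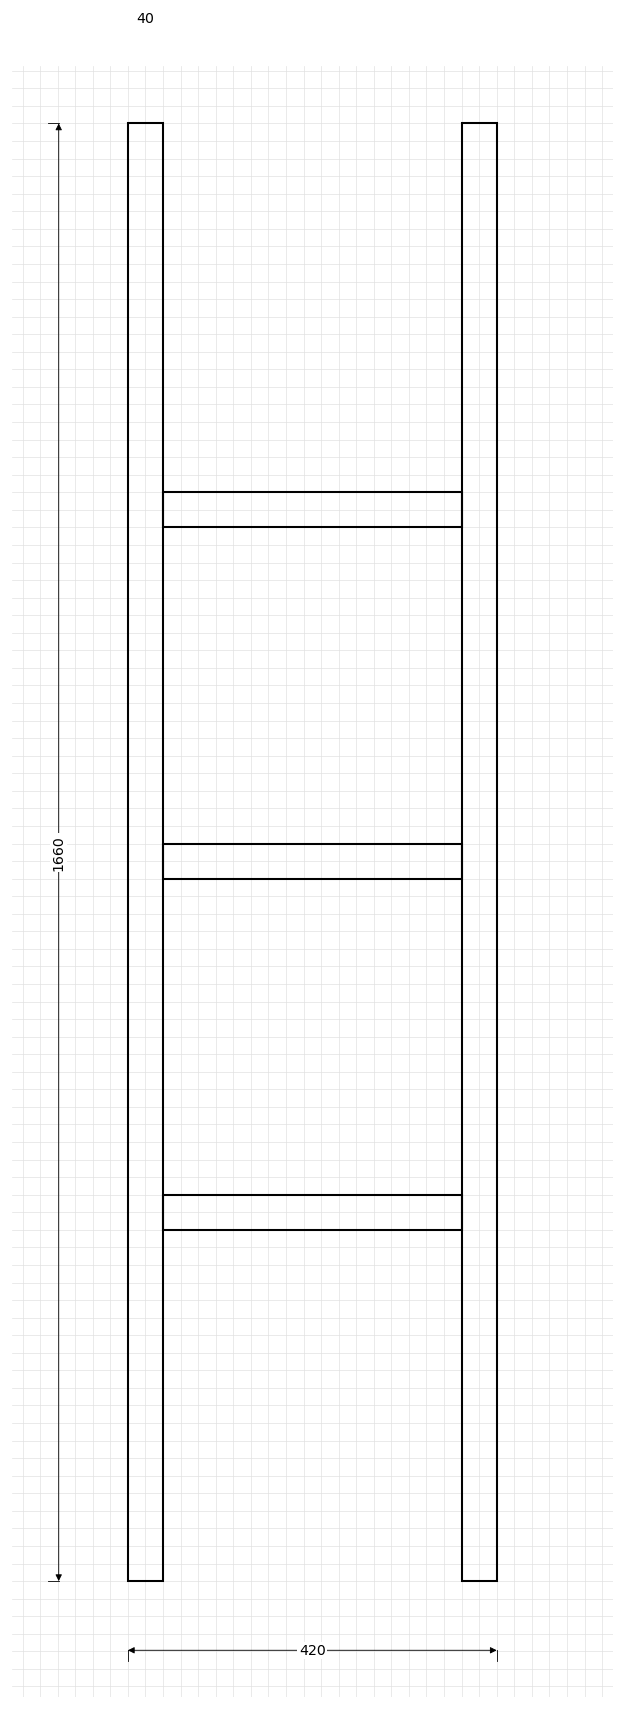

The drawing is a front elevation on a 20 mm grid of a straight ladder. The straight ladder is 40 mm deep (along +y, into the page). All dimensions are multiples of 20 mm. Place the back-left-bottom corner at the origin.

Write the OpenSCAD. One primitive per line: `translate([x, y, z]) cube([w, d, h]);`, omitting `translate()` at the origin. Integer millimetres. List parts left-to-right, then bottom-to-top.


cube([40, 40, 1660]);
translate([40, 0, 400]) cube([340, 40, 40]);
translate([40, 0, 800]) cube([340, 40, 40]);
translate([40, 0, 1200]) cube([340, 40, 40]);
translate([380, 0, 0]) cube([40, 40, 1660]);


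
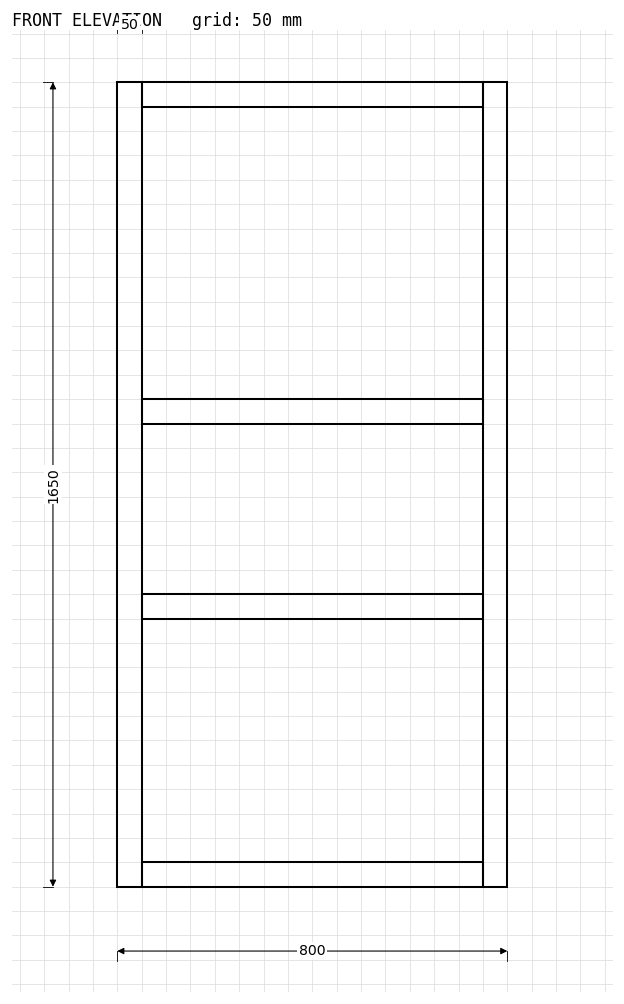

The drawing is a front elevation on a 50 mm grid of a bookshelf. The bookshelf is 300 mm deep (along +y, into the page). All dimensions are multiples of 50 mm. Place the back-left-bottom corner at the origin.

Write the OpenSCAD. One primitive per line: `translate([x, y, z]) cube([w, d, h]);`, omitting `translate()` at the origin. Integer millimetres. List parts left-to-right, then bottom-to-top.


cube([50, 300, 1650]);
translate([50, 0, 0]) cube([700, 300, 50]);
translate([50, 0, 550]) cube([700, 300, 50]);
translate([50, 0, 950]) cube([700, 300, 50]);
translate([50, 0, 1600]) cube([700, 300, 50]);
translate([750, 0, 0]) cube([50, 300, 1650]);


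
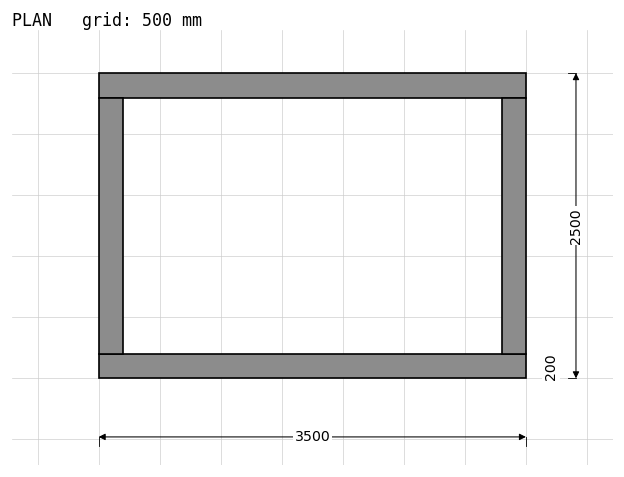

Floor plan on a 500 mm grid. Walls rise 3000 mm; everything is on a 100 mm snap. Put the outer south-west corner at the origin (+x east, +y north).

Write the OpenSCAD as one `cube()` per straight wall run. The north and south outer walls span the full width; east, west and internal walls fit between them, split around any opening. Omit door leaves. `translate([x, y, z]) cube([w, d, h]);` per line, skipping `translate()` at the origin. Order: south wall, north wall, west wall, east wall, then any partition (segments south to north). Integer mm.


cube([3500, 200, 3000]);
translate([0, 2300, 0]) cube([3500, 200, 3000]);
translate([0, 200, 0]) cube([200, 2100, 3000]);
translate([3300, 200, 0]) cube([200, 2100, 3000]);


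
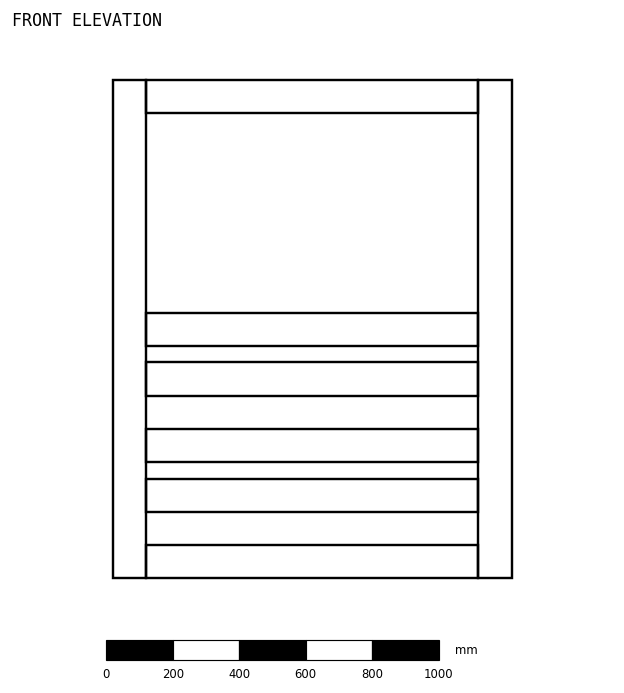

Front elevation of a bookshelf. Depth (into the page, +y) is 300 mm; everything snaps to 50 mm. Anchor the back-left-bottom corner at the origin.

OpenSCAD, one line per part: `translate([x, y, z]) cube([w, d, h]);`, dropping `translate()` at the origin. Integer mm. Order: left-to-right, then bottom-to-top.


cube([100, 300, 1500]);
translate([100, 0, 0]) cube([1000, 300, 100]);
translate([100, 0, 200]) cube([1000, 300, 100]);
translate([100, 0, 350]) cube([1000, 300, 100]);
translate([100, 0, 550]) cube([1000, 300, 100]);
translate([100, 0, 700]) cube([1000, 300, 100]);
translate([100, 0, 1400]) cube([1000, 300, 100]);
translate([1100, 0, 0]) cube([100, 300, 1500]);
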